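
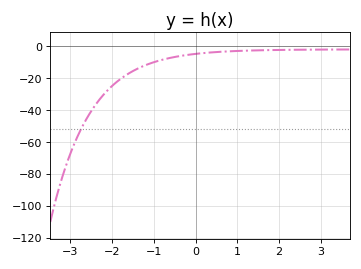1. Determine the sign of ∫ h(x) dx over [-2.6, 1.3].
negative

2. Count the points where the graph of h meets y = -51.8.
1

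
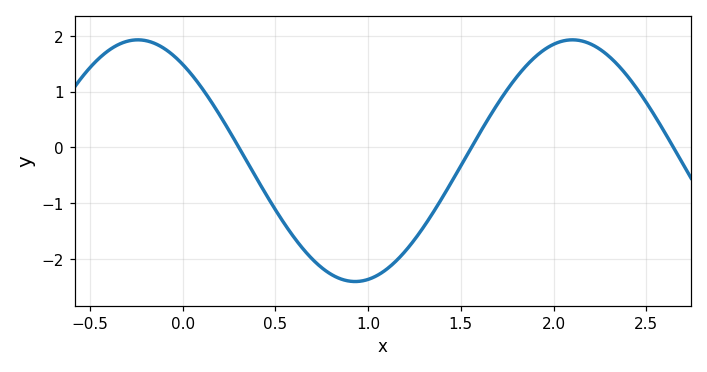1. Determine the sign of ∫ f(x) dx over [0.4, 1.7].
negative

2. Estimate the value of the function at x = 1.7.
0.788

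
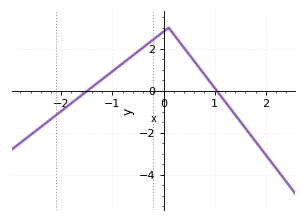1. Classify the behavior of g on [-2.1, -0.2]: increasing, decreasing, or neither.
increasing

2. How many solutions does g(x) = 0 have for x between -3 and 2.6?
2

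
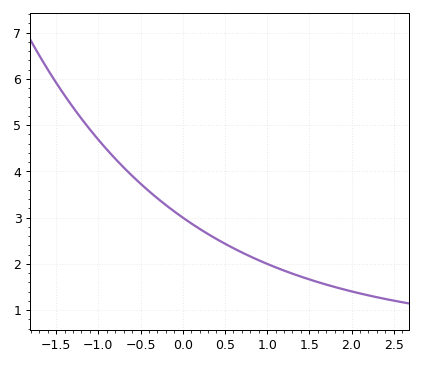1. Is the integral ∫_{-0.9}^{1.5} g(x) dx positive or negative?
positive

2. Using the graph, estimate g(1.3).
1.8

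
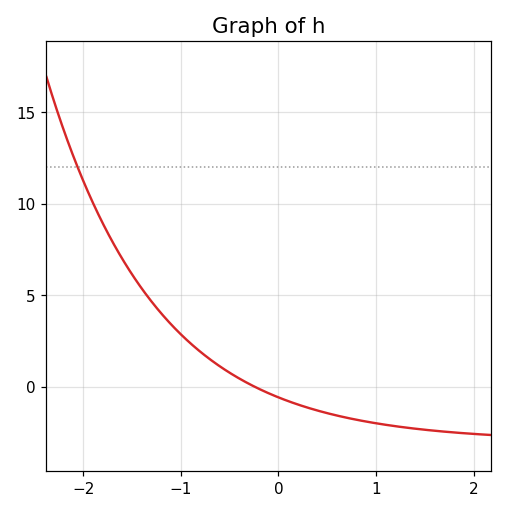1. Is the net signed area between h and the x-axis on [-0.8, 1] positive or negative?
negative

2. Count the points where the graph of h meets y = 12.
1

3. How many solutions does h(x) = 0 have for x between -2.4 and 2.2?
1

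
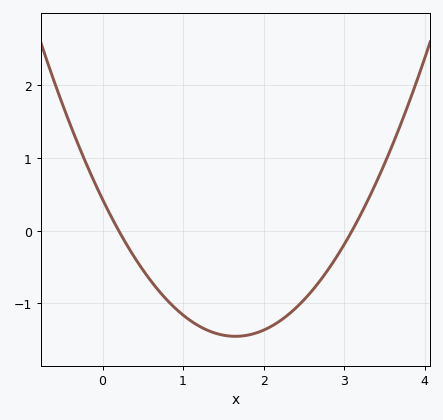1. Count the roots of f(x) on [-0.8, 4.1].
2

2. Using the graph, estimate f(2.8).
-0.538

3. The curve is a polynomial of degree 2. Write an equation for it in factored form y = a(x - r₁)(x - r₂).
y = 0.69(x - 0.2)(x - 3.1)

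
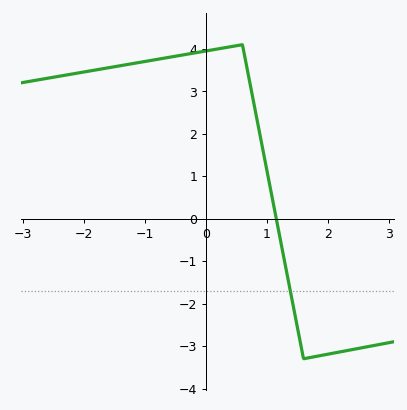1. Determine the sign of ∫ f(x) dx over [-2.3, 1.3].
positive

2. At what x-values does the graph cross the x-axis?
1.2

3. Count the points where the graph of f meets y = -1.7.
1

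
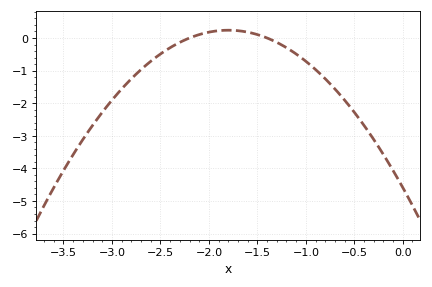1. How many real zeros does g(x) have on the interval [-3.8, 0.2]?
2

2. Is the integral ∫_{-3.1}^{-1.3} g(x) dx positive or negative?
negative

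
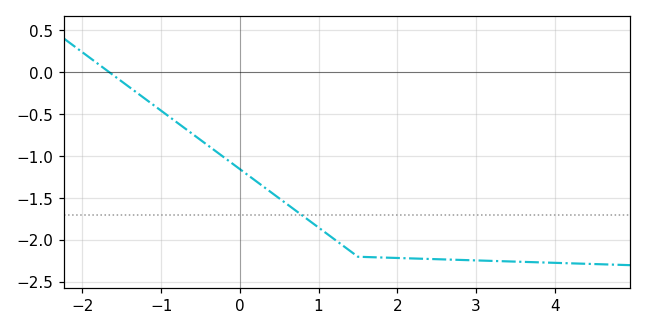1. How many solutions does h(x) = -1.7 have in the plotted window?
1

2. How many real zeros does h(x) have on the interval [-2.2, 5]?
1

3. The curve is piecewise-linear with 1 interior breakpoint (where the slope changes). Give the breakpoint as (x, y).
(1.5, -2.2)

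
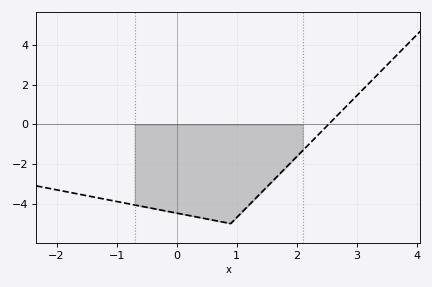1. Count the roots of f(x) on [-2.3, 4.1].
1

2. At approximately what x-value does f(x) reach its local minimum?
0.898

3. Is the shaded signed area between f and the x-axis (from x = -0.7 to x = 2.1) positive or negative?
negative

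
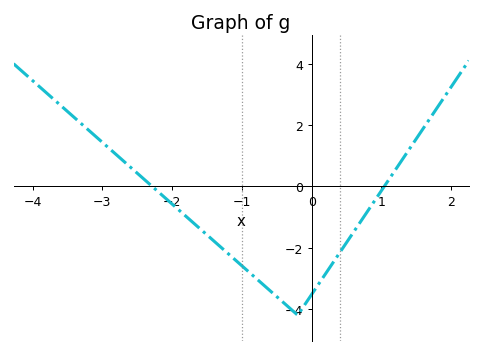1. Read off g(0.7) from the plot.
-1.2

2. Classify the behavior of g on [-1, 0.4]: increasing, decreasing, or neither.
neither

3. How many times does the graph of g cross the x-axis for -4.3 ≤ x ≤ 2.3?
2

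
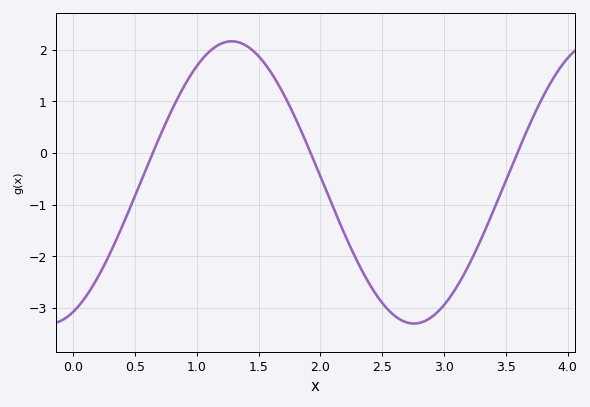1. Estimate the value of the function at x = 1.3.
2.16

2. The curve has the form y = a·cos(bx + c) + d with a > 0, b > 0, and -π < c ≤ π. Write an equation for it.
y = 2.73cos(2.13x - 2.73) - 0.57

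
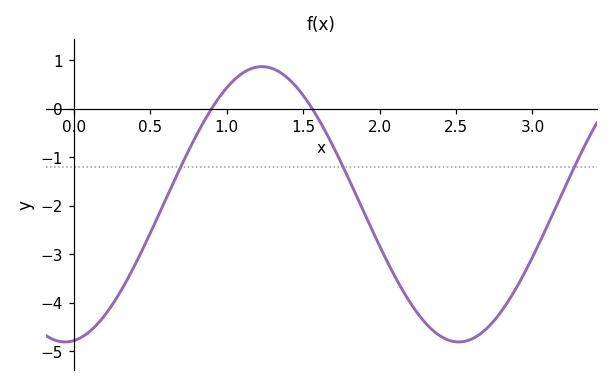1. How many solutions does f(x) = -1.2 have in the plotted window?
3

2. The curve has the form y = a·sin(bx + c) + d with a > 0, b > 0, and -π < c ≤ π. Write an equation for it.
y = 2.84sin(2.44x - 1.43) - 1.97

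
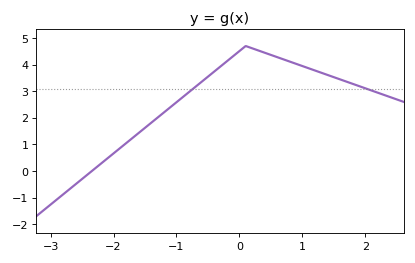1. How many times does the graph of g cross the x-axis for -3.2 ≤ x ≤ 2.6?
1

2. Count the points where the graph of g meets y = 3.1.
2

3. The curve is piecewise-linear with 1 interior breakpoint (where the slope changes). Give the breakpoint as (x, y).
(0.1, 4.7)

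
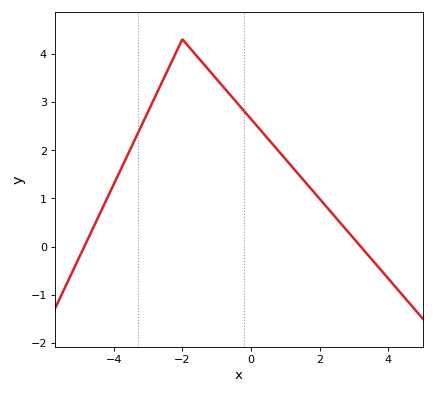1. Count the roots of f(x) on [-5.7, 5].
2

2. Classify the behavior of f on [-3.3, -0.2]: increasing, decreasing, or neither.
neither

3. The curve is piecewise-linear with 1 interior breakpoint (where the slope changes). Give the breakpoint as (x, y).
(-2, 4.3)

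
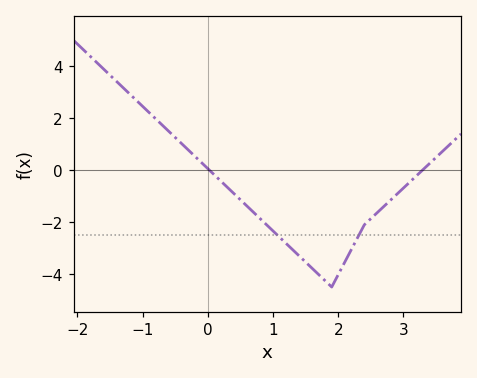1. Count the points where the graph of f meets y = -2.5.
2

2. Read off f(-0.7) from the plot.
1.8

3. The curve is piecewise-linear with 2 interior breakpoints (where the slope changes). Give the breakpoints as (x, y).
(1.9, -4.5); (2.4, -2.1)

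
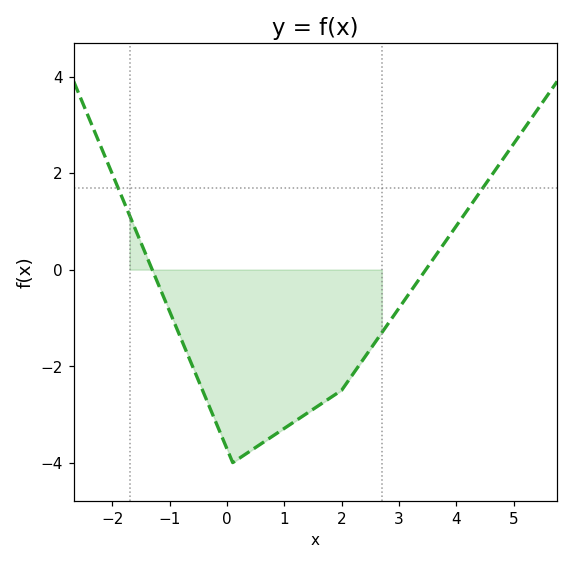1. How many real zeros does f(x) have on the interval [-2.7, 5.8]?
2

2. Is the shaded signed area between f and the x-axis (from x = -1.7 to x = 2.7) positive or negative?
negative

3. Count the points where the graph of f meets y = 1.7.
2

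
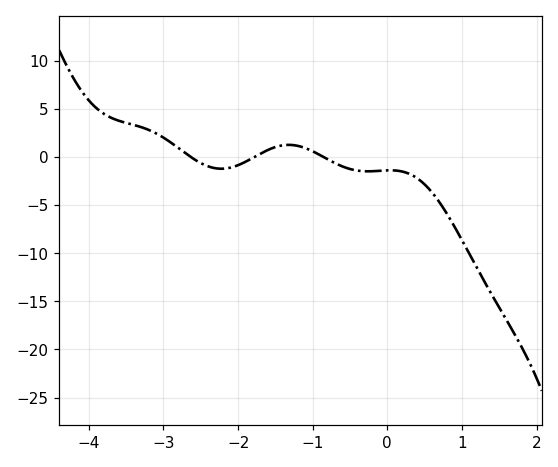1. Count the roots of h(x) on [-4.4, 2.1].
3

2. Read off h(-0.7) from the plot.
-0.619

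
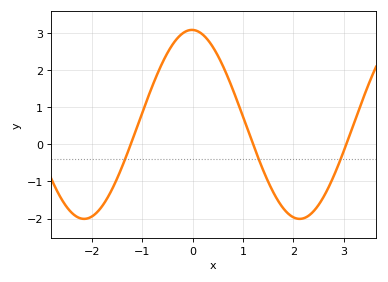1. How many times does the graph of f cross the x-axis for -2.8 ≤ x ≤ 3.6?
3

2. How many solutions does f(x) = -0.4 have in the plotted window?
3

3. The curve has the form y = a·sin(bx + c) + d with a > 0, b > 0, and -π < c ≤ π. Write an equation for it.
y = 2.55sin(1.5x + 1.6) + 0.54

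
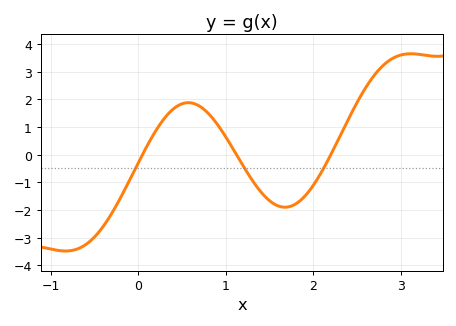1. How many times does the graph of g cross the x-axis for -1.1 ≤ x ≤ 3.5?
3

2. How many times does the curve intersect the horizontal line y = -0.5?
3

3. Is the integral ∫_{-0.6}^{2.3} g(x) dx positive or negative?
negative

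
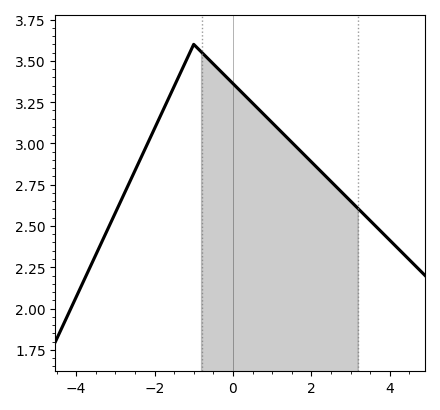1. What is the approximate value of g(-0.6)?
3.51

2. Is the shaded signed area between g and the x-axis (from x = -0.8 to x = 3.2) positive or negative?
positive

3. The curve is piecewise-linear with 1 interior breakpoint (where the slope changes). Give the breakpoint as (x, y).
(-1, 3.6)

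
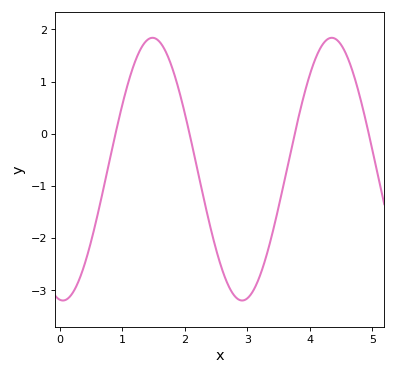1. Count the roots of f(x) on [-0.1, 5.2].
4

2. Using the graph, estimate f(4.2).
1.7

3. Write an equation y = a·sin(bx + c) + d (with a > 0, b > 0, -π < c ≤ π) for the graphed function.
y = 2.52sin(2.2x - 1.7) - 0.68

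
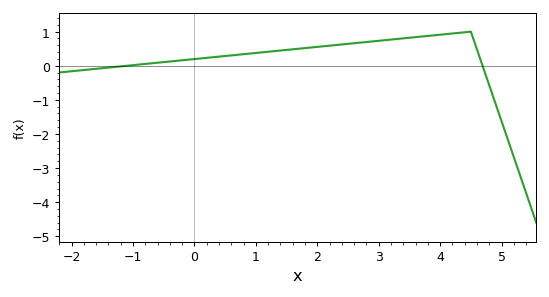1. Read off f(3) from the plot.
0.732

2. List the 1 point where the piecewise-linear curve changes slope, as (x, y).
(4.5, 1)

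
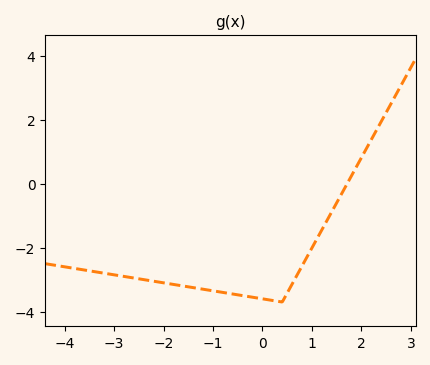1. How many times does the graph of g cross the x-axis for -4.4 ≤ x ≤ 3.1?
1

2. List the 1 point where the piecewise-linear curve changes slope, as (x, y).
(0.4, -3.7)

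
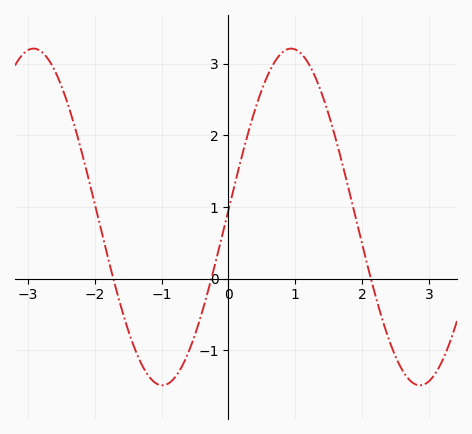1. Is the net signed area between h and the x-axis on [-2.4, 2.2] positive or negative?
positive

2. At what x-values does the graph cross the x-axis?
-1.72, -0.255, 2.13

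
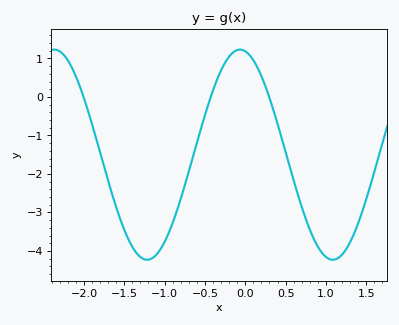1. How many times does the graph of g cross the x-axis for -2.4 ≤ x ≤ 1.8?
3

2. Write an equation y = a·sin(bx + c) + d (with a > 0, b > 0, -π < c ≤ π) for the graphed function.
y = 2.73sin(2.73x + 1.75) - 1.5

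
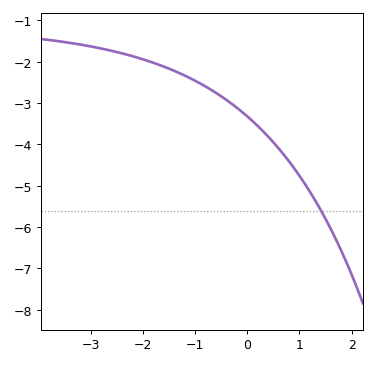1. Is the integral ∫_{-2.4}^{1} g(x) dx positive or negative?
negative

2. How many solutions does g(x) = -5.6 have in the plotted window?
1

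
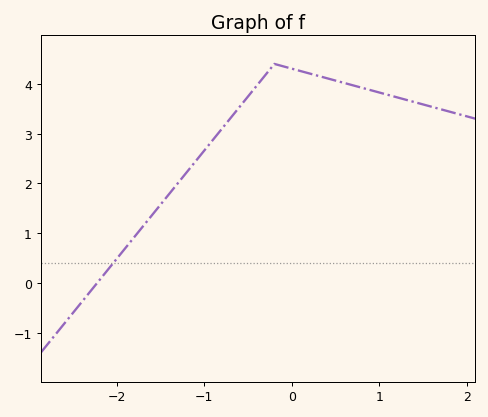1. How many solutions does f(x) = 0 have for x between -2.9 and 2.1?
1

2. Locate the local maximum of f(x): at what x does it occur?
-0.2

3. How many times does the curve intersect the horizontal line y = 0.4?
1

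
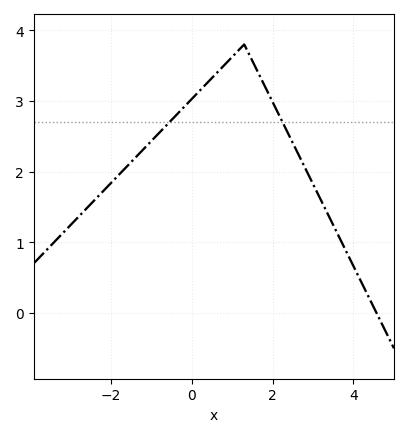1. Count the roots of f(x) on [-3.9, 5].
1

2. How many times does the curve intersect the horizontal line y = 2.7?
2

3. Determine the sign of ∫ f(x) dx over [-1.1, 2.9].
positive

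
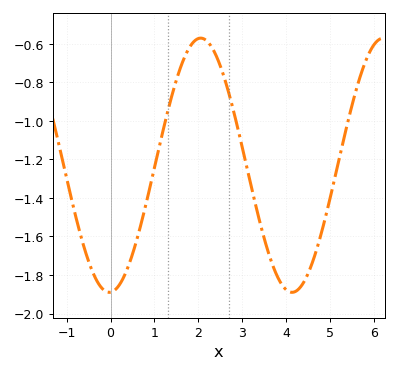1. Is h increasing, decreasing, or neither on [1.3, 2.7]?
neither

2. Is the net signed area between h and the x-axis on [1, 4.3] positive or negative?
negative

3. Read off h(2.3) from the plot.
-0.62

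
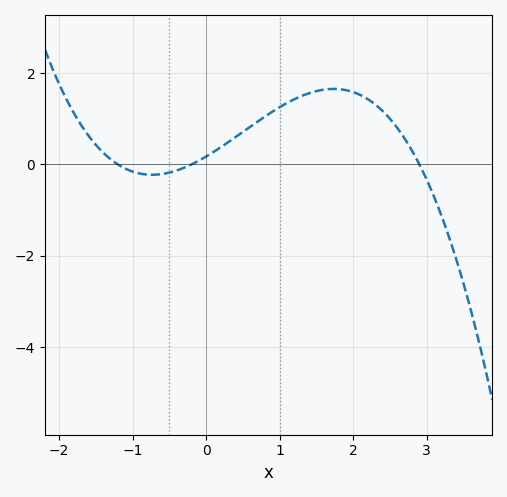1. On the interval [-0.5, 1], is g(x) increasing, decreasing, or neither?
increasing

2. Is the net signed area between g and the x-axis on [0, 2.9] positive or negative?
positive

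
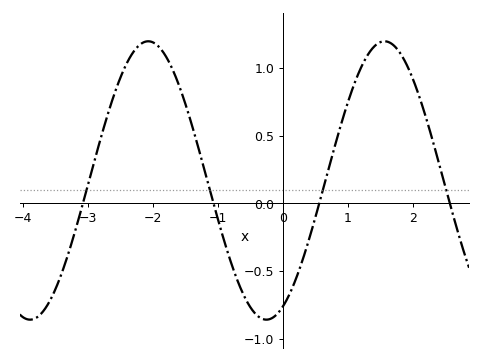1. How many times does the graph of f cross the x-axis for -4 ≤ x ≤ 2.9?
4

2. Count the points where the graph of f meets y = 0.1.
4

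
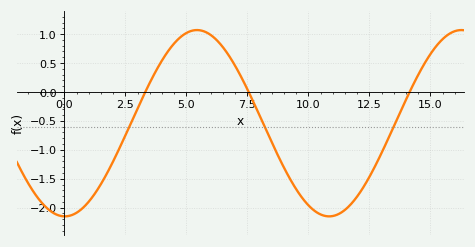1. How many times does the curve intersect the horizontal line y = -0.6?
3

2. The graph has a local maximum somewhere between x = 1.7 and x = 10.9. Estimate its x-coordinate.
5.44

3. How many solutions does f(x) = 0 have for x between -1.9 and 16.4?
3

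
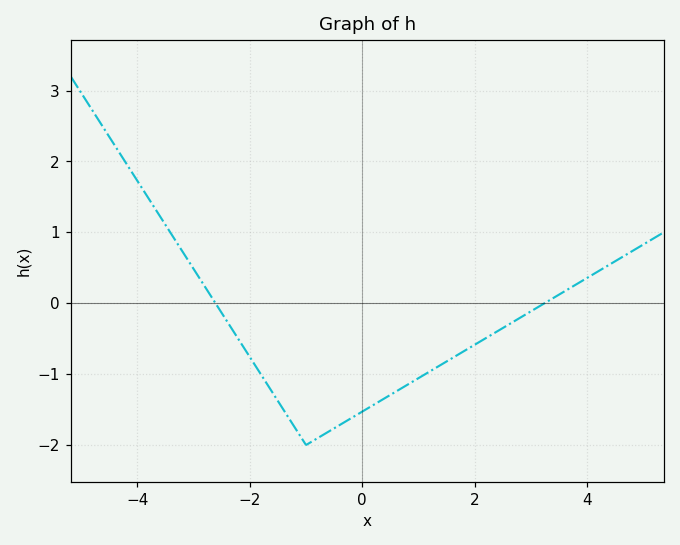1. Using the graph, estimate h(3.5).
0.123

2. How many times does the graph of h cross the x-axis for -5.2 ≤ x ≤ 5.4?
2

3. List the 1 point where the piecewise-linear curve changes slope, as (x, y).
(-1, -2)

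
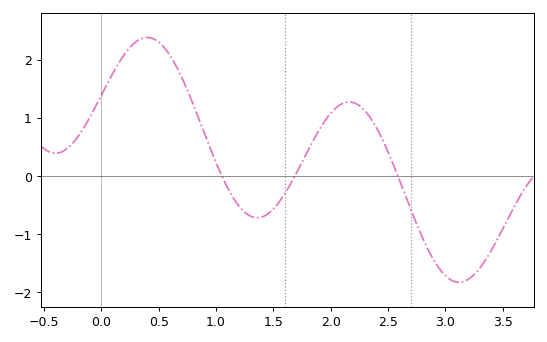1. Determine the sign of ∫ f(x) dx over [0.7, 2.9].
positive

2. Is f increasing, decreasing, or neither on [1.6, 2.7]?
neither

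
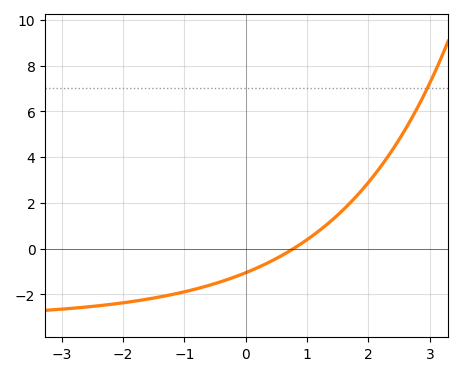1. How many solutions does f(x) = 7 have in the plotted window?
1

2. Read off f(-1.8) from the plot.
-2.2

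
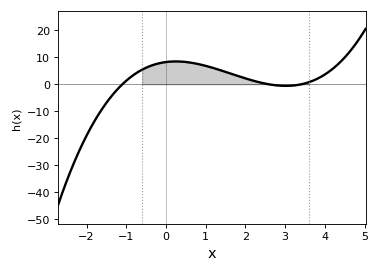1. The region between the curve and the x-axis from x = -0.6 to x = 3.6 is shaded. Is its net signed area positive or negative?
positive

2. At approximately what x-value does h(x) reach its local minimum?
3.02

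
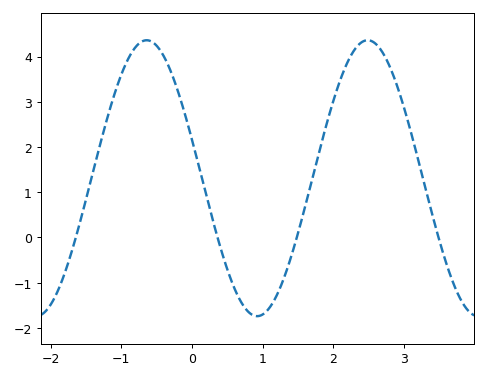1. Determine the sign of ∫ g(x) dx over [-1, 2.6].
positive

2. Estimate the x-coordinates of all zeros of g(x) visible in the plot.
-1.6, 0.4, 1.5, 3.5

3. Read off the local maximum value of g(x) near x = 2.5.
4.4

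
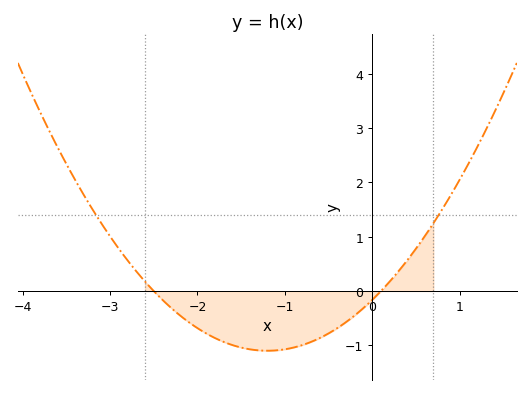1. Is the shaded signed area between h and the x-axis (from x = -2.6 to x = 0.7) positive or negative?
negative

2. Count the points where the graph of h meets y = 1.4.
2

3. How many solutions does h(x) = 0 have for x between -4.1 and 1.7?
2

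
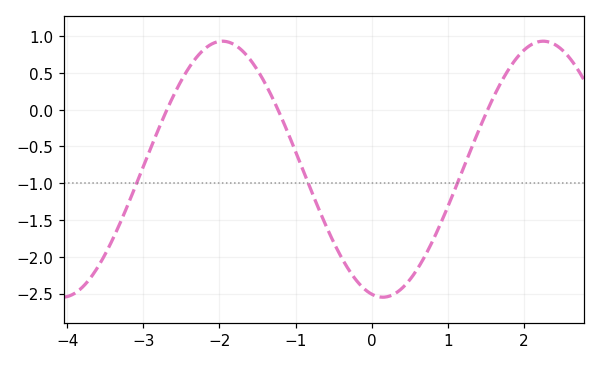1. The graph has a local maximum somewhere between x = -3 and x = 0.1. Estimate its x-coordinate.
-2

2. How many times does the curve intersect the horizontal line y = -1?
3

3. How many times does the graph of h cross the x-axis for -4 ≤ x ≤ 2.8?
3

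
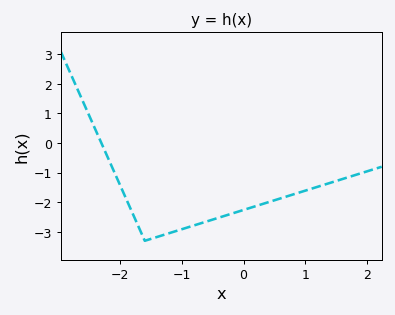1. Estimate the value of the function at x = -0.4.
-2.52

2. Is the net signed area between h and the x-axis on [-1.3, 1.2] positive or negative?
negative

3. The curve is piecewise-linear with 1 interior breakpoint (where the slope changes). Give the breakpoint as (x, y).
(-1.6, -3.3)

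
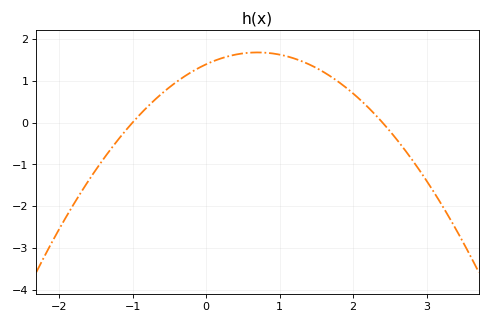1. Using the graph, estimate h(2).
0.7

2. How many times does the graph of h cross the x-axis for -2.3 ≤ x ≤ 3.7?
2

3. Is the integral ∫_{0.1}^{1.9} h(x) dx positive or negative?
positive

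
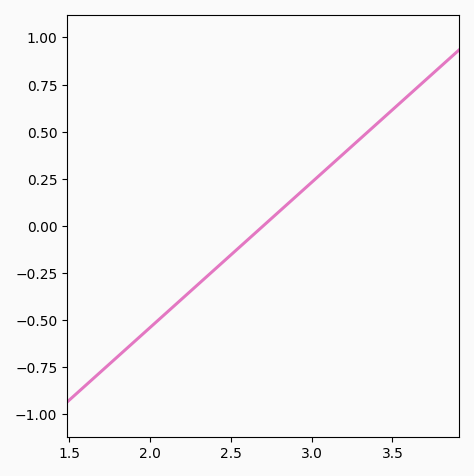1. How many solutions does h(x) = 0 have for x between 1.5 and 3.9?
1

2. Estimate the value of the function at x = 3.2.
0.385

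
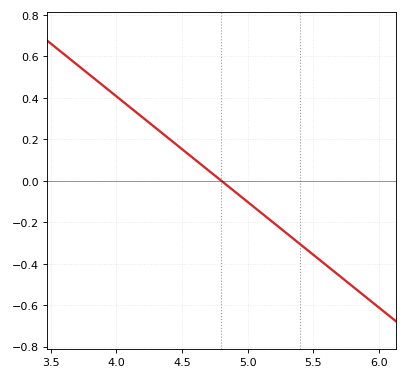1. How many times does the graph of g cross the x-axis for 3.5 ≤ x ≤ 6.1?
1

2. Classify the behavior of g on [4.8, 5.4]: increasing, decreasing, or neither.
decreasing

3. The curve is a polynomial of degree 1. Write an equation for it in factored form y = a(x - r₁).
y = -0.51(x - 4.8)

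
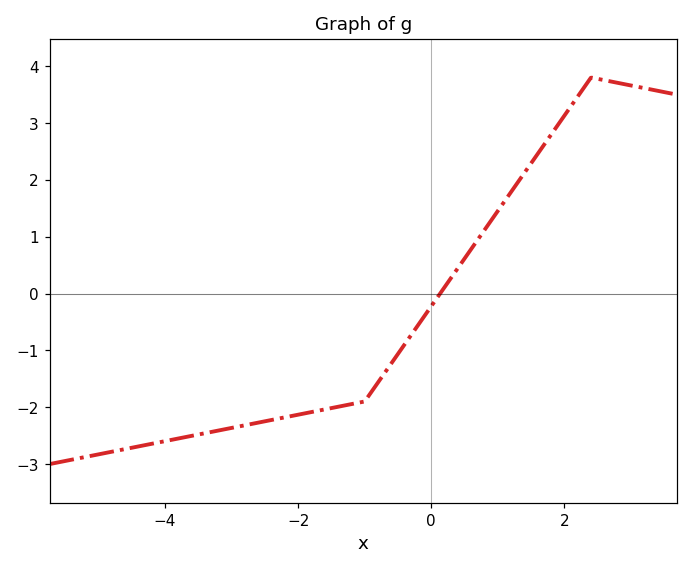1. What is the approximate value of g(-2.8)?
-2.3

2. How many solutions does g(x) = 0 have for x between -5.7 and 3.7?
1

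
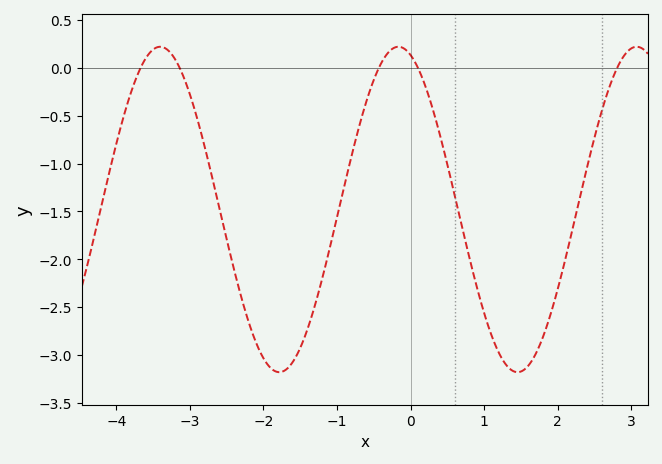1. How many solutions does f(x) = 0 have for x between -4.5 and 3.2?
5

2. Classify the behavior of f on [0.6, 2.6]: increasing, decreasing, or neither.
neither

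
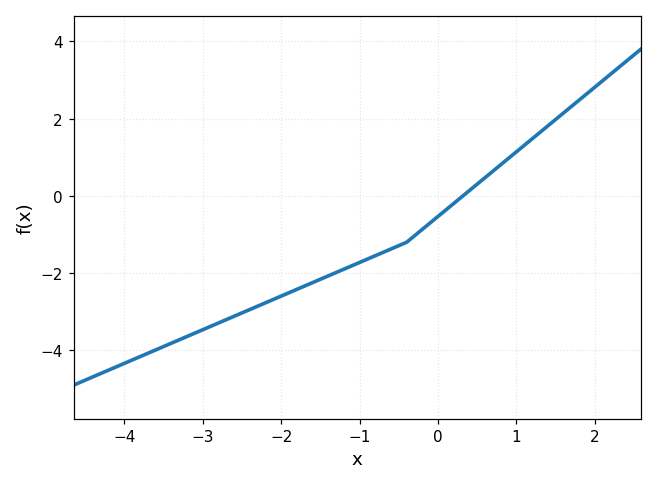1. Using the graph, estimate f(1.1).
1.4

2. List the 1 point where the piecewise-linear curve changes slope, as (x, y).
(-0.4, -1.2)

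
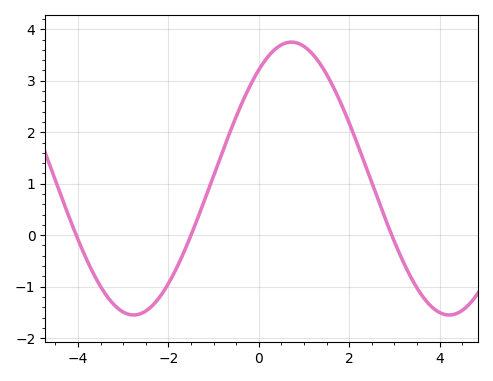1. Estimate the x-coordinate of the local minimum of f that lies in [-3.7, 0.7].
-2.8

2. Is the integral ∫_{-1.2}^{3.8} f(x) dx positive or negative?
positive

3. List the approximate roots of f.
-4, -1.4, 3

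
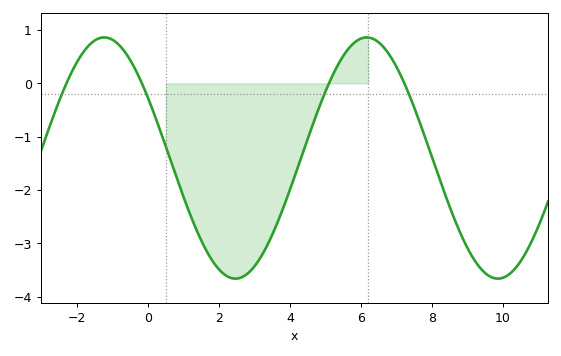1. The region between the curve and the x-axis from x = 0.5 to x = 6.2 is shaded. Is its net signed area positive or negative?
negative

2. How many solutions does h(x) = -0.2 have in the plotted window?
4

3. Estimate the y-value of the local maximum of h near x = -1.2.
0.9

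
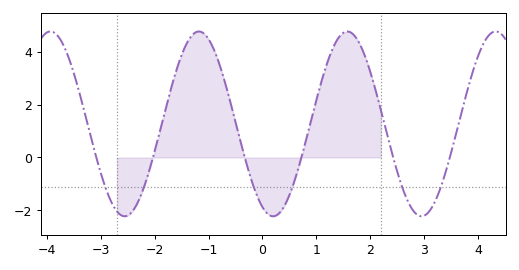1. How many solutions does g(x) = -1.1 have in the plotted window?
6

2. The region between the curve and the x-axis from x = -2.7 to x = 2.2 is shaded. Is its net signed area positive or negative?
positive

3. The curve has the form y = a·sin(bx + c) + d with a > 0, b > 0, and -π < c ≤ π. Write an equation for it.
y = 3.49sin(2.3x - 2) + 1.27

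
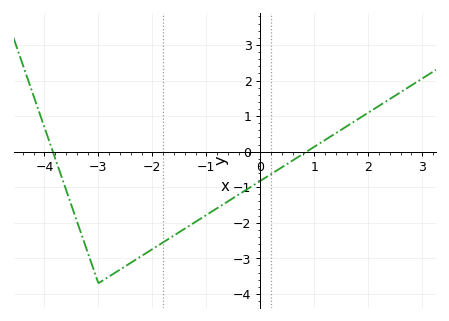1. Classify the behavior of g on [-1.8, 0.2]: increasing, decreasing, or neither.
increasing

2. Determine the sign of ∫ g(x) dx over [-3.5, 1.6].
negative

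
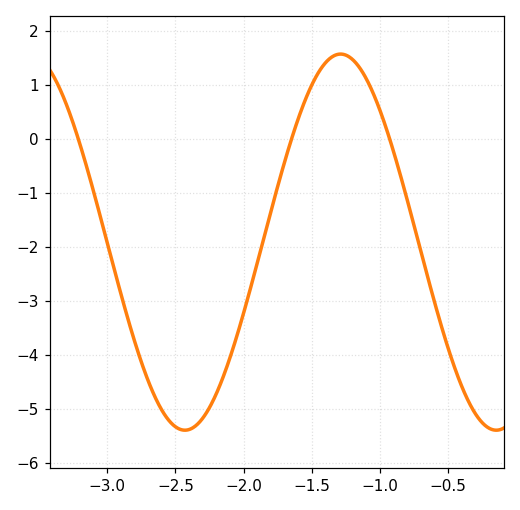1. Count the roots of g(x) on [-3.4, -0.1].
3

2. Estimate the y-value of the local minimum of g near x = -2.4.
-5.39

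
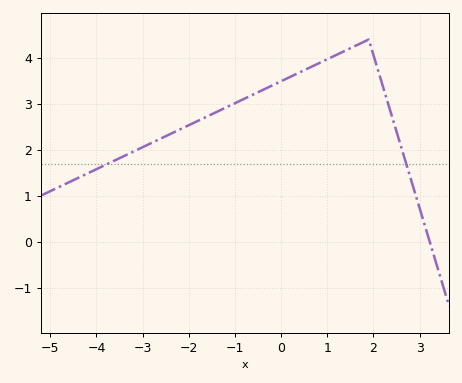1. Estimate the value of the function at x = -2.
2.5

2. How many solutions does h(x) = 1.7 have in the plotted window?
2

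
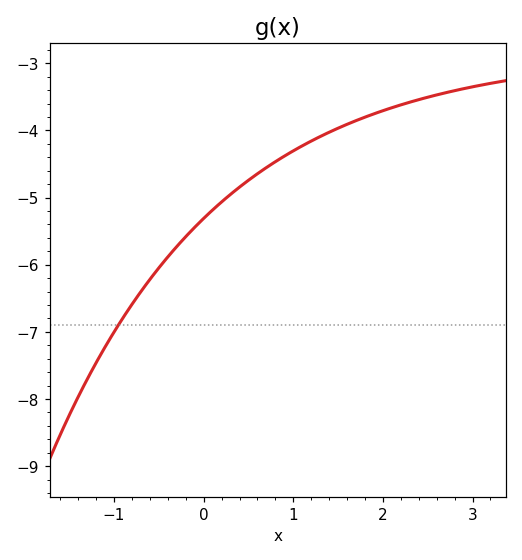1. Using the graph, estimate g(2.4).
-3.54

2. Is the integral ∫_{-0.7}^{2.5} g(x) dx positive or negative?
negative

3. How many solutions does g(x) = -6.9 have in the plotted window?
1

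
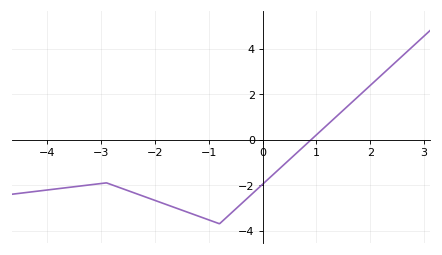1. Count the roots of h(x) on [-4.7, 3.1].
1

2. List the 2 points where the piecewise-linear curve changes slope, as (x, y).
(-2.9, -1.9); (-0.8, -3.7)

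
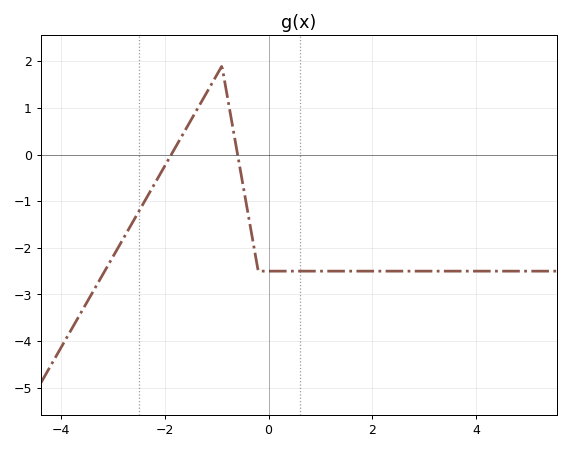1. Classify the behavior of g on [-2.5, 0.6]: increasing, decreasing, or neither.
neither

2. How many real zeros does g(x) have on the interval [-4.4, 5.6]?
2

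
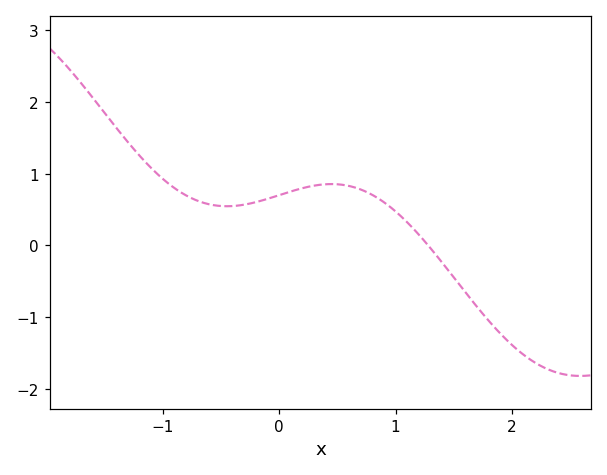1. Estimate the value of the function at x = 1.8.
-1.05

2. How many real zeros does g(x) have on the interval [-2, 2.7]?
1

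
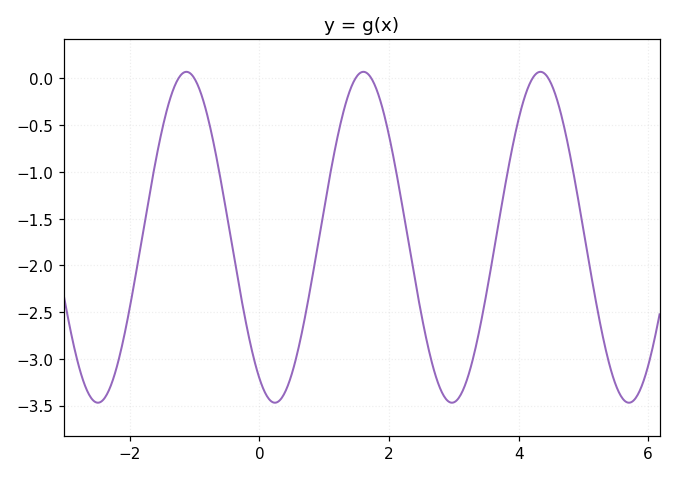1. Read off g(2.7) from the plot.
-3.14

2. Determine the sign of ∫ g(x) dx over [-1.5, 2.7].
negative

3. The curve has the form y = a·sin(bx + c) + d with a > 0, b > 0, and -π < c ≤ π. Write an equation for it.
y = 1.77sin(2.3x - 2.12) - 1.7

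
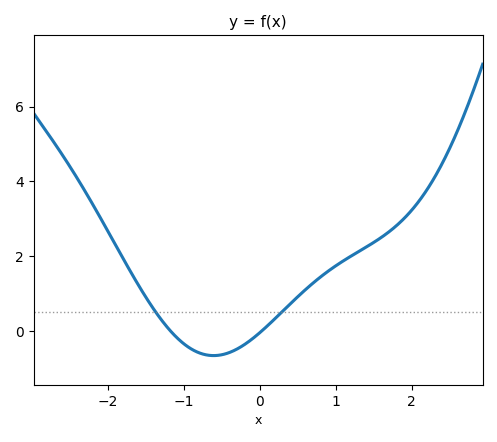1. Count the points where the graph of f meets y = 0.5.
2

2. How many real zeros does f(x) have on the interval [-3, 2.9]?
2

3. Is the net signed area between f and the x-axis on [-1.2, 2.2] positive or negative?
positive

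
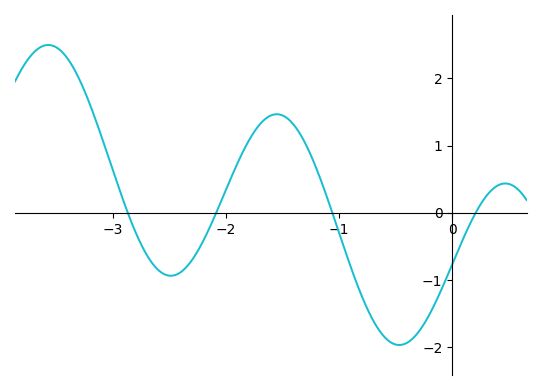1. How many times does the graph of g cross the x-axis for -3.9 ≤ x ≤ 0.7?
4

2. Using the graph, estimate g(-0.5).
-1.96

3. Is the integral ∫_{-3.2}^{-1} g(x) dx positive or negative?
positive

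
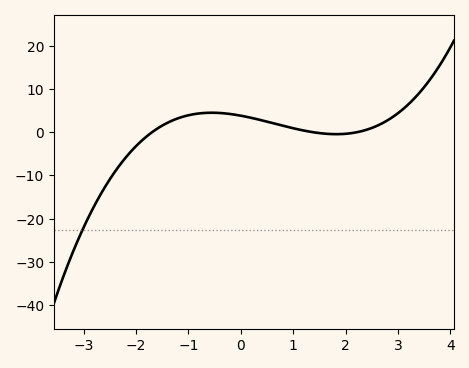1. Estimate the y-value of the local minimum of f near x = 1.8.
0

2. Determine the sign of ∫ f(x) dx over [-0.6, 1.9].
positive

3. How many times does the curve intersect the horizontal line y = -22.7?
1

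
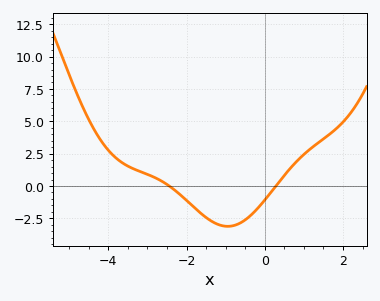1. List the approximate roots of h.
-2.4, 0.2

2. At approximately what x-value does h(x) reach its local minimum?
-1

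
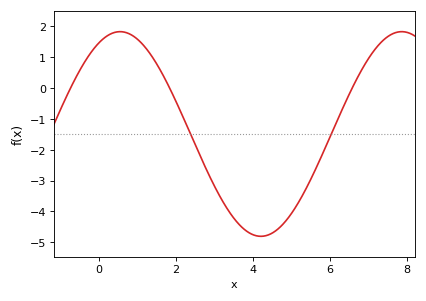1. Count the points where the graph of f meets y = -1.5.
2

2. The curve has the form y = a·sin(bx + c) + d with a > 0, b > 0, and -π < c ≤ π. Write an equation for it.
y = 3.32sin(0.86x + 1.1) - 1.49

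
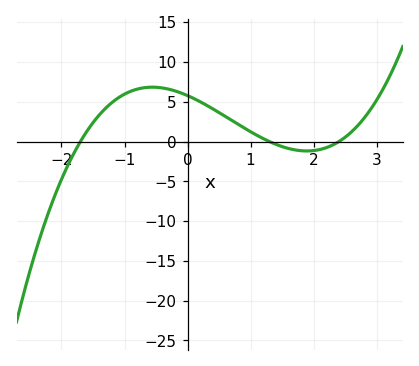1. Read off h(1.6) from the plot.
-0.863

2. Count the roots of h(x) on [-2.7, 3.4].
3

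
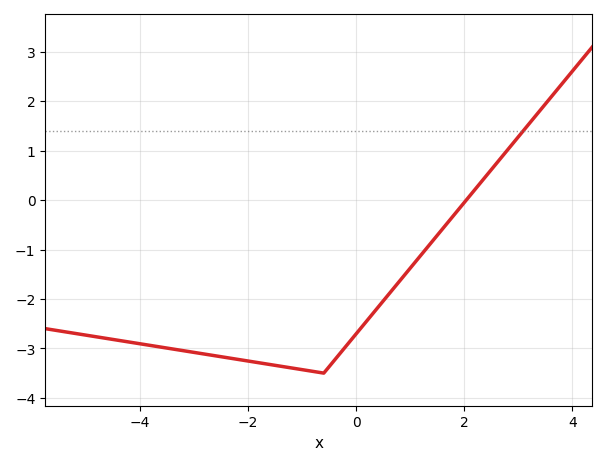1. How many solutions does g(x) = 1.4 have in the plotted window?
1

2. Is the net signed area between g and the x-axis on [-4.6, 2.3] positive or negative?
negative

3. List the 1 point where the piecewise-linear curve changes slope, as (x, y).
(-0.6, -3.5)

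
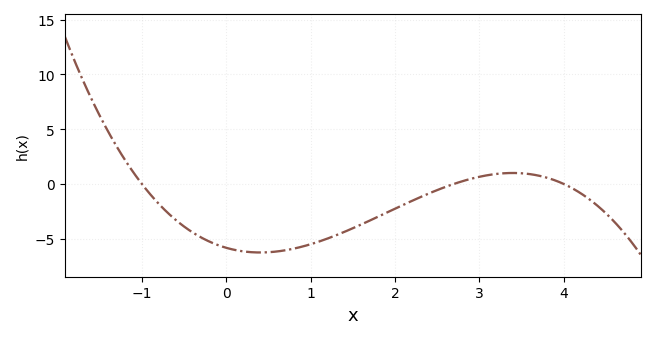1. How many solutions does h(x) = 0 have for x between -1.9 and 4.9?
3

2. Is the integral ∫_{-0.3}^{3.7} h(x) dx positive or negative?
negative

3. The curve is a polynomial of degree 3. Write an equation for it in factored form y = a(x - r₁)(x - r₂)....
y = -0.54(x + 1)(x - 2.7)(x - 4)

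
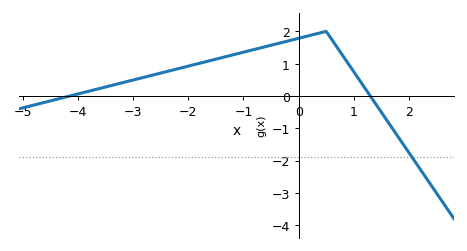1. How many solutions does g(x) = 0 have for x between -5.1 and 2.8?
2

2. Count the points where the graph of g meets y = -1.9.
1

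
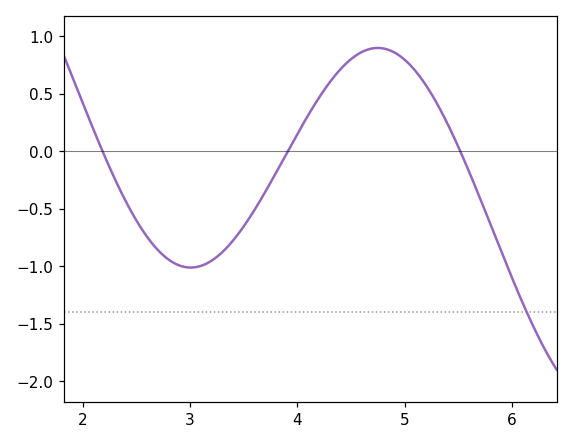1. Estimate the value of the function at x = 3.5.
-0.65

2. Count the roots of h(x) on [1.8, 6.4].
3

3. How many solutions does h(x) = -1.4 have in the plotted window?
1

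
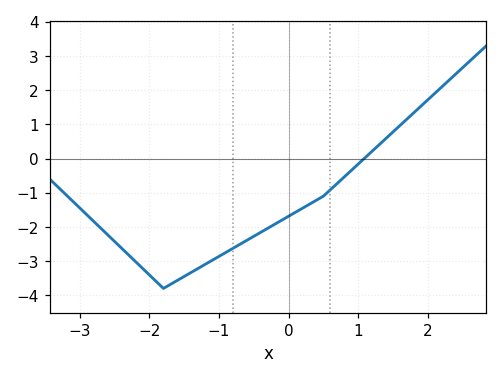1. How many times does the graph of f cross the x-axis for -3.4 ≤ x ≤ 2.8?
1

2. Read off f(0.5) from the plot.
-1.1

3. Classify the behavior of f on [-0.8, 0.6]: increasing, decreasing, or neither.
increasing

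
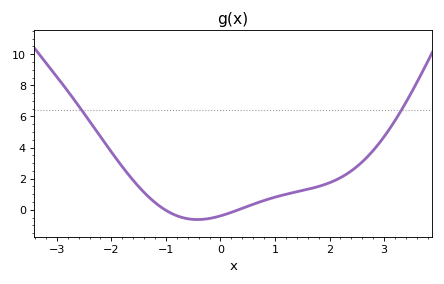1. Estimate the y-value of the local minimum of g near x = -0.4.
-0.6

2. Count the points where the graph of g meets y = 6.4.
2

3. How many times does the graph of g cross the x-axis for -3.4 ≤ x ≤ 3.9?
2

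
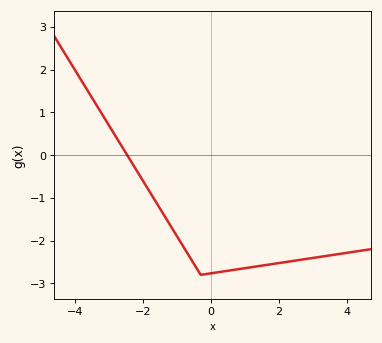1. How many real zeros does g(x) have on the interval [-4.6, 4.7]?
1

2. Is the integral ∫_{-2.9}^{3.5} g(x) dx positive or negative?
negative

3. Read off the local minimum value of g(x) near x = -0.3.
-2.8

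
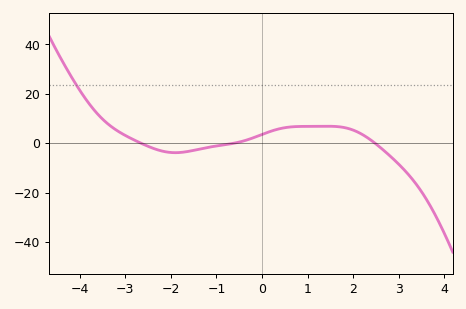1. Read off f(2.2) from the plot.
4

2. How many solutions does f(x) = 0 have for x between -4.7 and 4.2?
3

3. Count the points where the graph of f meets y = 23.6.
1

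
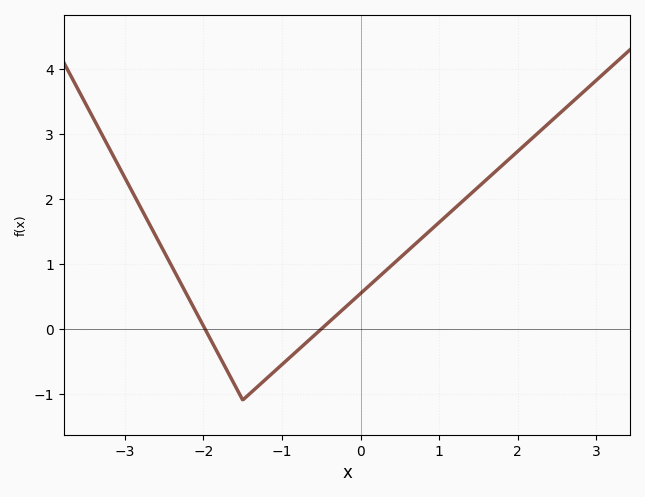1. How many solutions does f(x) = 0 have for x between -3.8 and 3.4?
2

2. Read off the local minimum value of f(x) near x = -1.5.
-1.1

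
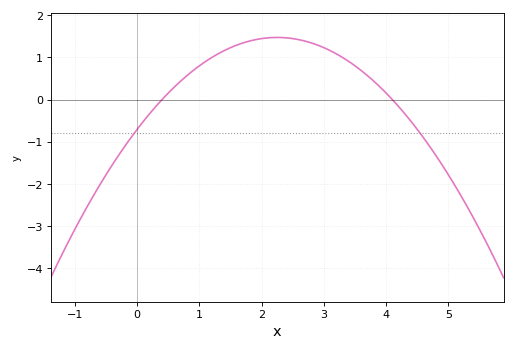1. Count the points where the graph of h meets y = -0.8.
2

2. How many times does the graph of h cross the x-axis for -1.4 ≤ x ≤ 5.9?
2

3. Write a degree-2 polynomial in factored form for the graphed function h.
y = -0.43(x - 0.4)(x - 4.1)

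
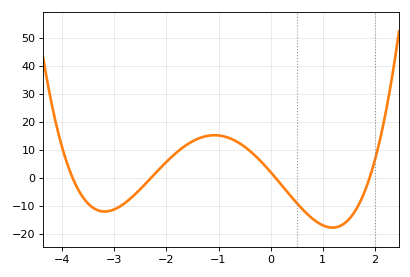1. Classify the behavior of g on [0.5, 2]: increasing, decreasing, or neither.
neither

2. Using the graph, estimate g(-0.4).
10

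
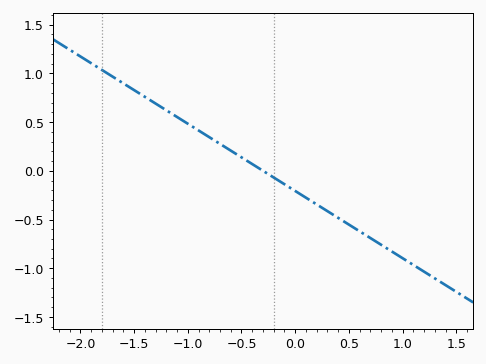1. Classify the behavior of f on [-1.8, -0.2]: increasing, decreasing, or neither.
decreasing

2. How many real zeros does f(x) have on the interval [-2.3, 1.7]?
1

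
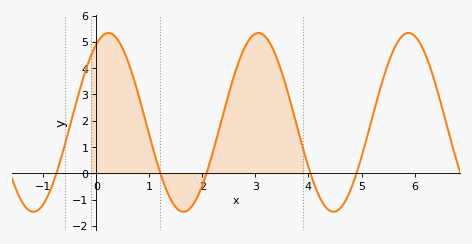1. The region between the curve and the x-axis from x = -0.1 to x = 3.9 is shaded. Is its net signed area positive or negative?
positive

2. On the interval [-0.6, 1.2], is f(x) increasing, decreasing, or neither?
neither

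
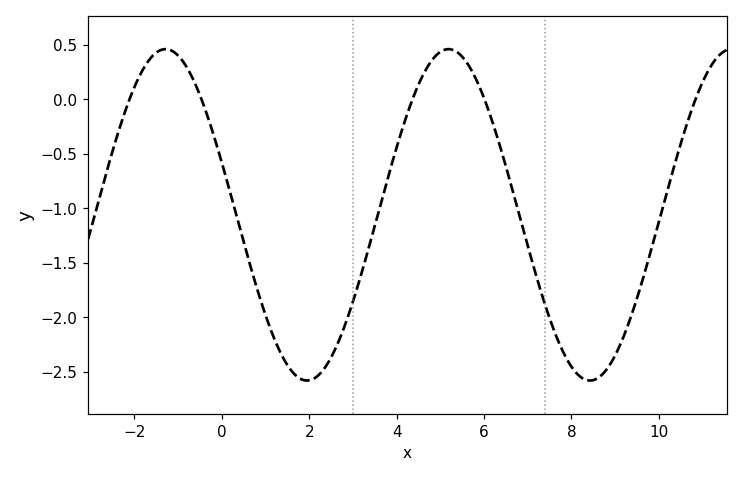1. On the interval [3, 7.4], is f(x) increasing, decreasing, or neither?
neither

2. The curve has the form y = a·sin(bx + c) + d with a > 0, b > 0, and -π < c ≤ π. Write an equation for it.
y = 1.52sin(0.97x + 2.82) - 1.06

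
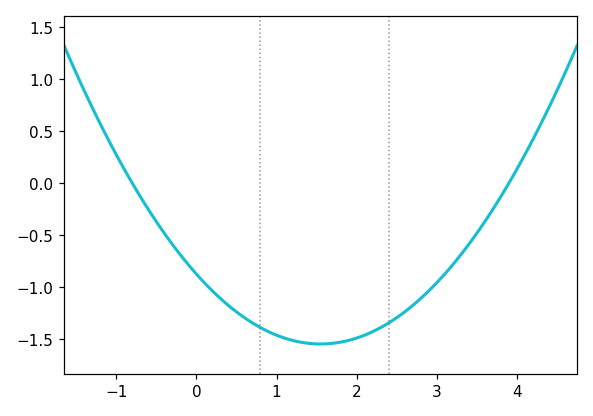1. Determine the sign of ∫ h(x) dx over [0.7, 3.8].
negative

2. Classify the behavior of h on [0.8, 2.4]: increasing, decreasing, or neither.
neither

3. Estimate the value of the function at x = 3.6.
-0.35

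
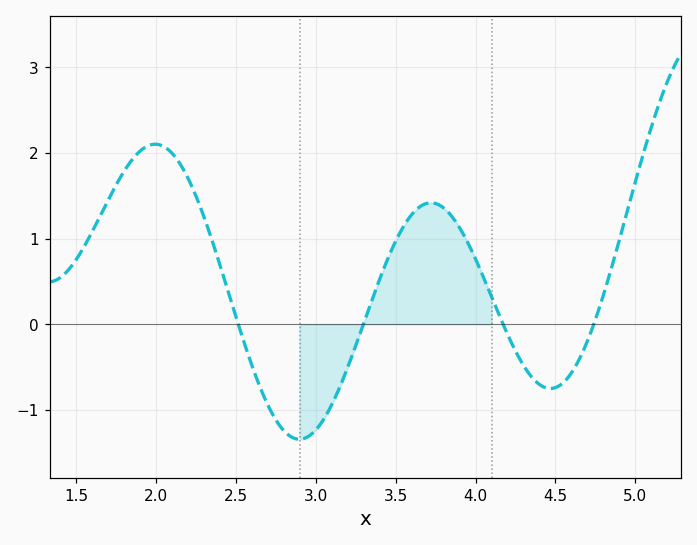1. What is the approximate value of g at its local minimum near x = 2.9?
-1.34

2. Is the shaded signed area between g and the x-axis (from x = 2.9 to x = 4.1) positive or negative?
positive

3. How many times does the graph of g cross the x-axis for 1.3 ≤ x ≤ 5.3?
4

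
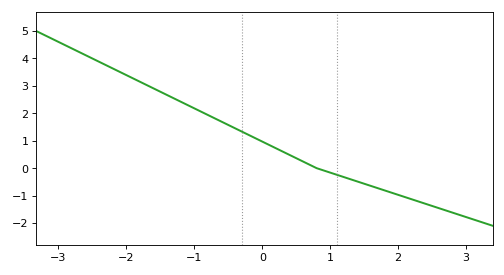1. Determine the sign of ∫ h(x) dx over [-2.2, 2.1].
positive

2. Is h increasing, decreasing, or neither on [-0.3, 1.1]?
decreasing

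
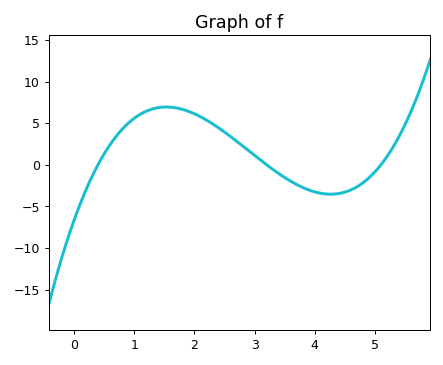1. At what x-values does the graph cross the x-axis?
0.4, 3.2, 5.1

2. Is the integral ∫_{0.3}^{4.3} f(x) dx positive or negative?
positive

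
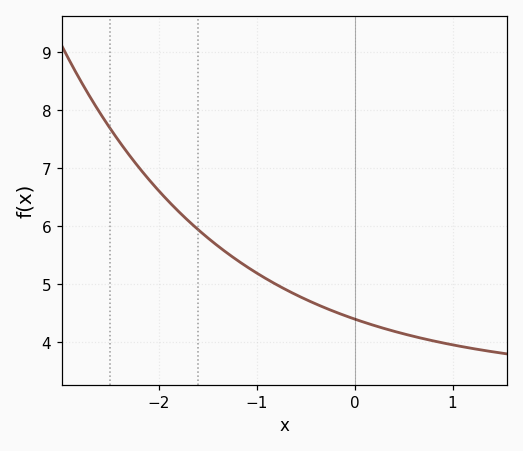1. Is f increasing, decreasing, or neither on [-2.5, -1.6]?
decreasing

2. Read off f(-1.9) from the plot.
6.42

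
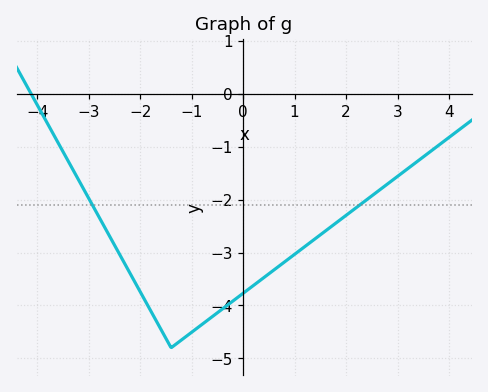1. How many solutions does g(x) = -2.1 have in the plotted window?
2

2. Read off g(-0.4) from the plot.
-4.1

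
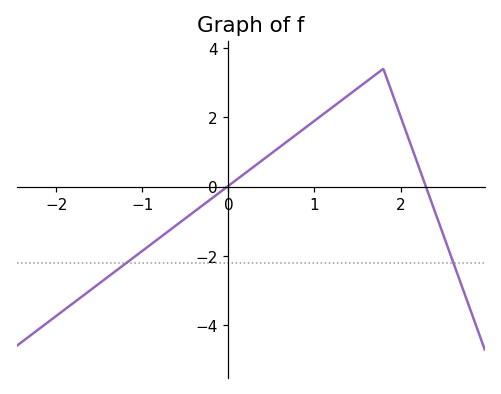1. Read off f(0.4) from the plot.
0.8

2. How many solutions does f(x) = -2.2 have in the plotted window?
2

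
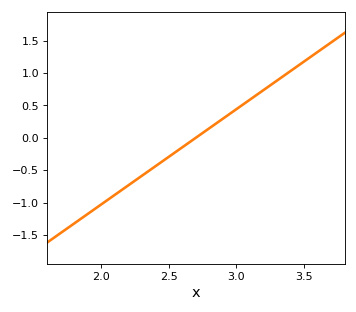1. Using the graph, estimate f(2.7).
0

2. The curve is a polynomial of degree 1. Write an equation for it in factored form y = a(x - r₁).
y = 1.48(x - 2.7)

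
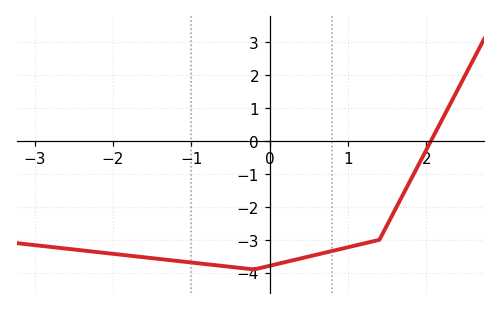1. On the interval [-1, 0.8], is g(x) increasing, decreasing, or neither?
neither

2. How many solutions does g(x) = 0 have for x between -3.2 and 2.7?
1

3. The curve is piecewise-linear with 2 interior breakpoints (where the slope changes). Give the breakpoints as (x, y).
(-0.2, -3.9); (1.4, -3)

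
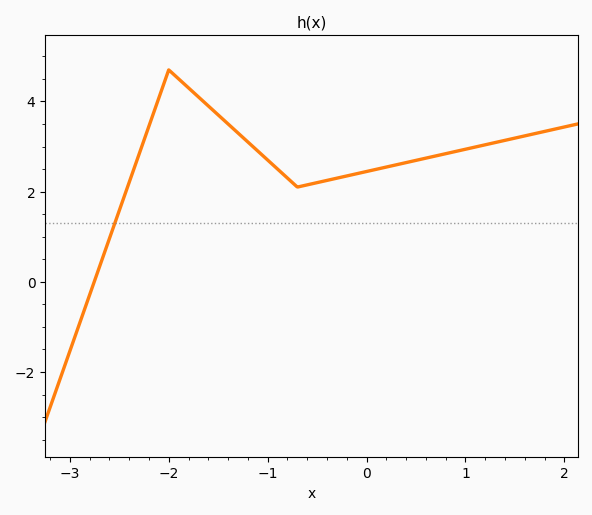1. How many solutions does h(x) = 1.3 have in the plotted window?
1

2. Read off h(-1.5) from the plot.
3.7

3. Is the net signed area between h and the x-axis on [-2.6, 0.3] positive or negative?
positive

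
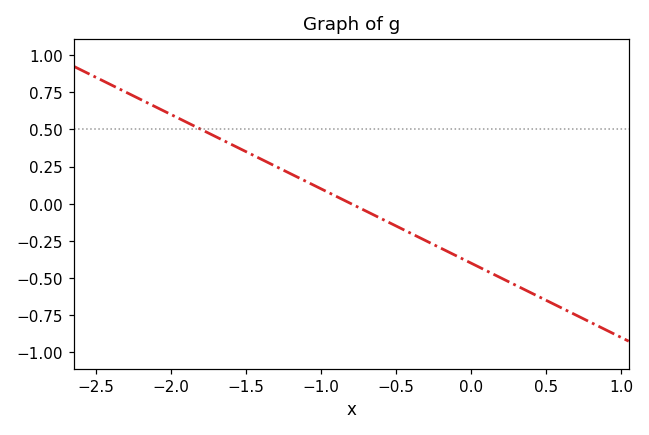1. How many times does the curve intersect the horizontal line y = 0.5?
1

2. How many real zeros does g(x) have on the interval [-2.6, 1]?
1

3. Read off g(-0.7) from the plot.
-0.05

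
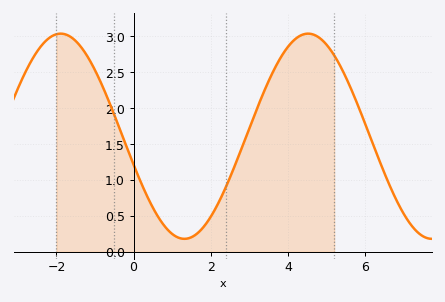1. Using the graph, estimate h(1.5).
0.203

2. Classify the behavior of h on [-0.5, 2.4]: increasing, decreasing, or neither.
neither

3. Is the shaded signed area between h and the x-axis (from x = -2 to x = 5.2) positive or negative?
positive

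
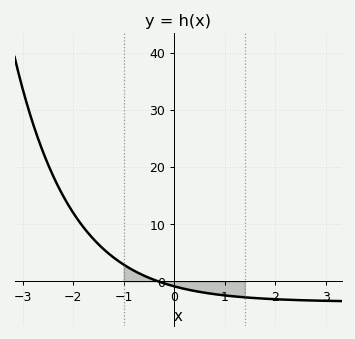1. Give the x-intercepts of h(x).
-0.3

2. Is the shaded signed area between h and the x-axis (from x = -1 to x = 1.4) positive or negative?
negative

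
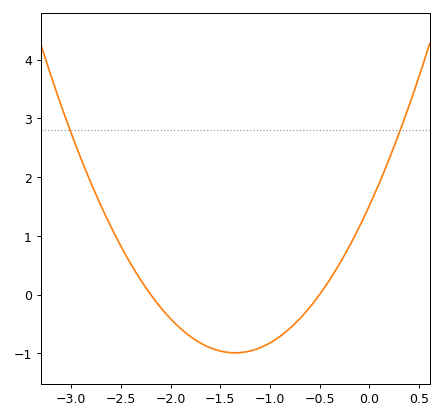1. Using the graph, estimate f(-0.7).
-0.411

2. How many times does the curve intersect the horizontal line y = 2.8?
2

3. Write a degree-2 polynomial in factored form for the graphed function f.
y = 1.37(x + 2.2)(x + 0.5)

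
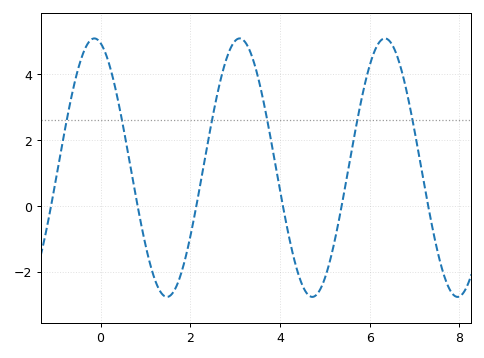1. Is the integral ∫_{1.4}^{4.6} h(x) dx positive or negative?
positive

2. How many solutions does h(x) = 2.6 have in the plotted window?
6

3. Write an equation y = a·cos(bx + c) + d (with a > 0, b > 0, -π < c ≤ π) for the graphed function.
y = 3.92cos(1.9x + 0.27) + 1.15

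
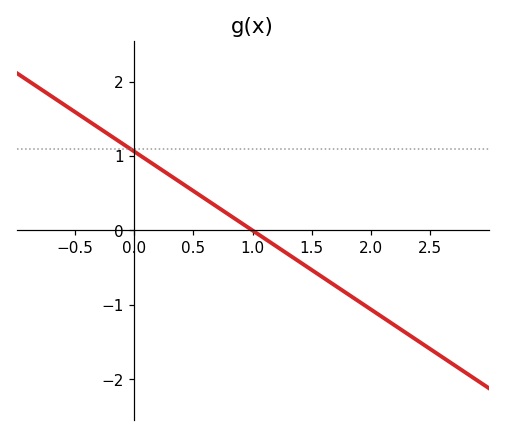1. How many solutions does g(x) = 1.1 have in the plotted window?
1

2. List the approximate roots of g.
1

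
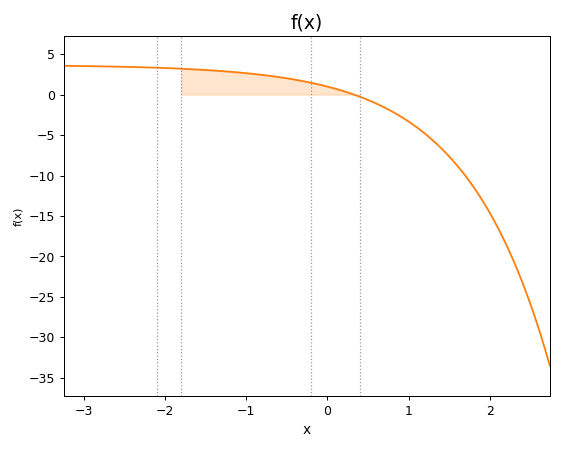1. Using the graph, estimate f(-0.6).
2.18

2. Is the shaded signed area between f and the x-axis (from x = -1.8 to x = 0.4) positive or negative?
positive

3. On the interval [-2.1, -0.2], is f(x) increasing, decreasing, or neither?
decreasing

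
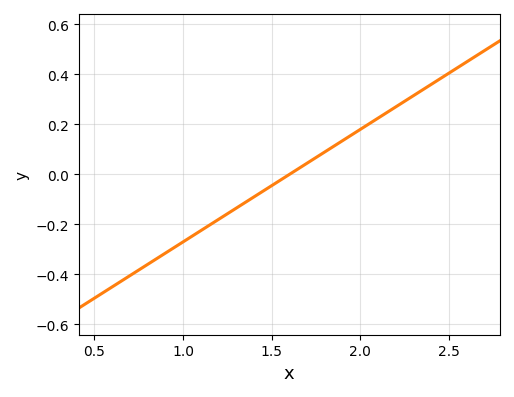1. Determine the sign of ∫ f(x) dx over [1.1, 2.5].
positive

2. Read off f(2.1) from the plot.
0.225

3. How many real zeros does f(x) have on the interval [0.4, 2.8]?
1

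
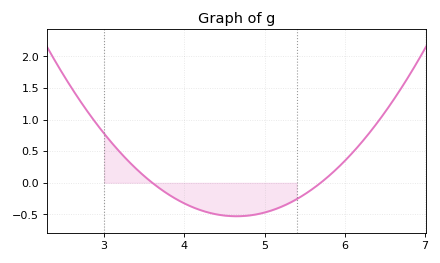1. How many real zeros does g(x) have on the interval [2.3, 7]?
2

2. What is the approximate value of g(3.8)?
-0.182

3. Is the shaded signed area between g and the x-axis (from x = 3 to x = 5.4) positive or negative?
negative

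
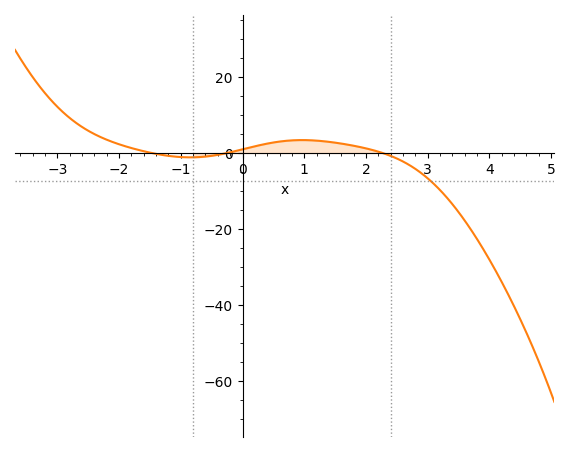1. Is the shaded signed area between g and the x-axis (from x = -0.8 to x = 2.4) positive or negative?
positive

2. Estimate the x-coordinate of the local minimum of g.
-0.8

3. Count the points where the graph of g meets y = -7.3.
1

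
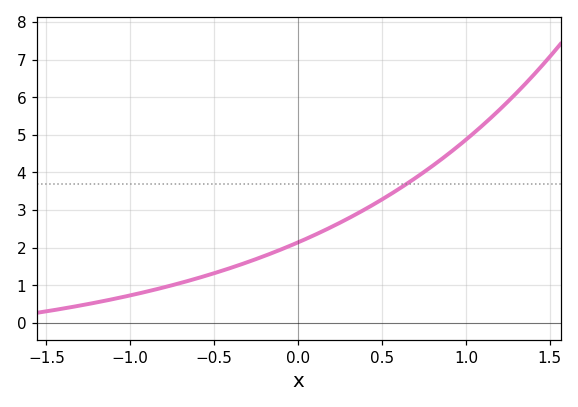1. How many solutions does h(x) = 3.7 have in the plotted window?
1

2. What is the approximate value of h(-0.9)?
0.832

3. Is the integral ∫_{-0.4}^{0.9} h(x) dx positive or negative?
positive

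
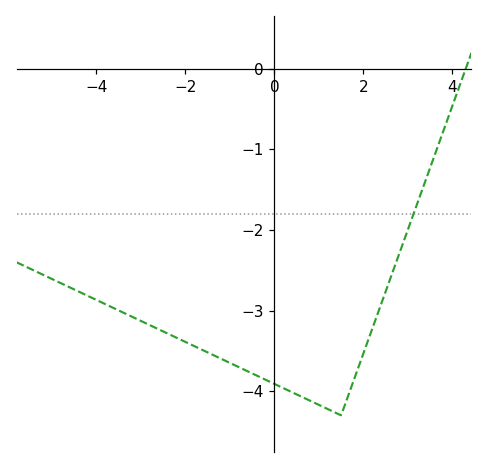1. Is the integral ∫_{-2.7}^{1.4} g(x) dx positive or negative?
negative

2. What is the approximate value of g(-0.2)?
-3.86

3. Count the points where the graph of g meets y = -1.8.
1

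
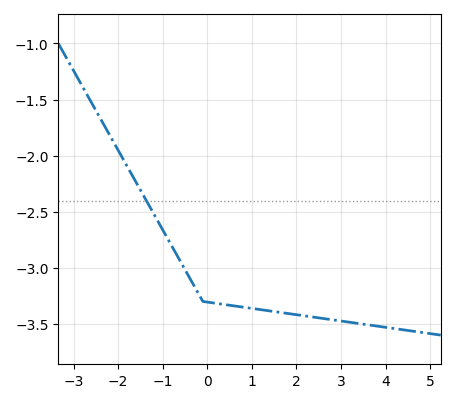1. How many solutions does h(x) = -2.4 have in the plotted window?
1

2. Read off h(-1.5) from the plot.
-2.31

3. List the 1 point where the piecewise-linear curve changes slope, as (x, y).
(-0.1, -3.3)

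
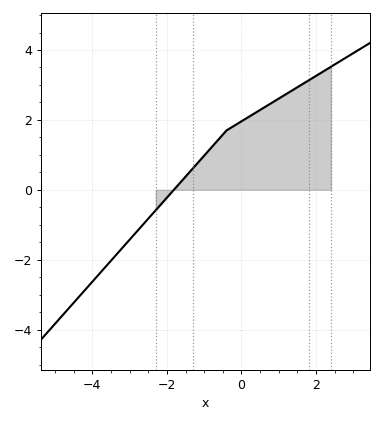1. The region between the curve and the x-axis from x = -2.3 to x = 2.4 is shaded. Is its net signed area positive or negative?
positive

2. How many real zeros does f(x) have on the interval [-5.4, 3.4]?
1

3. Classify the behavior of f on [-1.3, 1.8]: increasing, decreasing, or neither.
increasing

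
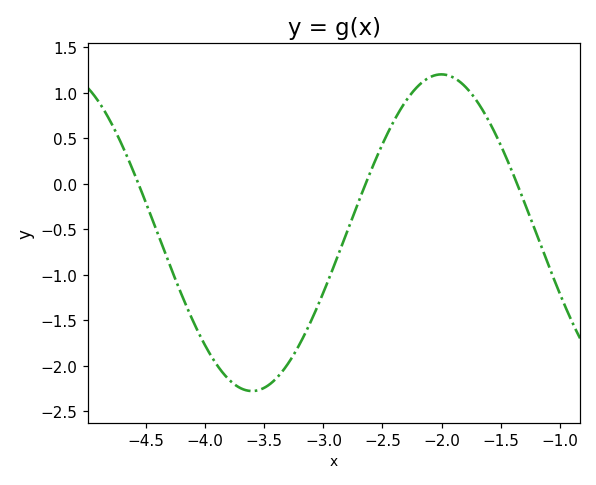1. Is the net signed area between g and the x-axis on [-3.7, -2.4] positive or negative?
negative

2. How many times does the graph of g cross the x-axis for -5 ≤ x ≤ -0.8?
3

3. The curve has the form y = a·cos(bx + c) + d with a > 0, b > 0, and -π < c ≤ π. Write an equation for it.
y = 1.74cos(2x - 2.4) - 0.54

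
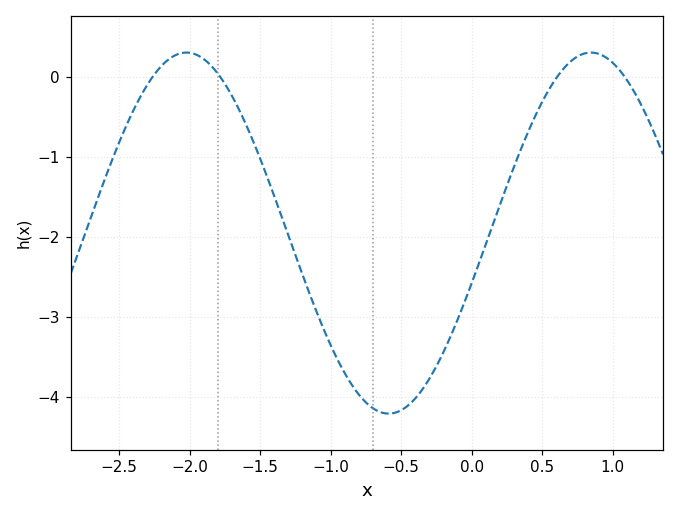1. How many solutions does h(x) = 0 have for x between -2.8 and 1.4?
4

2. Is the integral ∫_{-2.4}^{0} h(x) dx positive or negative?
negative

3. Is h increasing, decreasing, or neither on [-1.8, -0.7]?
decreasing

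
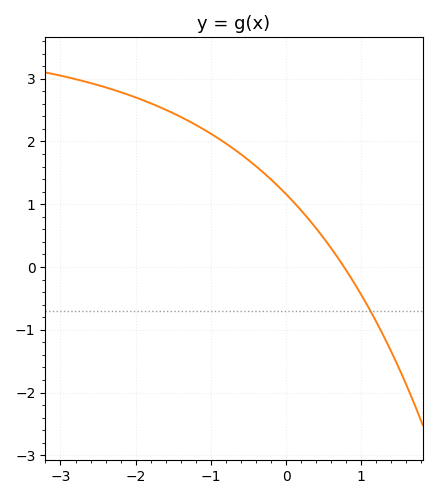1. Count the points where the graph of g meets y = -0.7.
1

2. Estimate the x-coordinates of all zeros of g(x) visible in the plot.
0.8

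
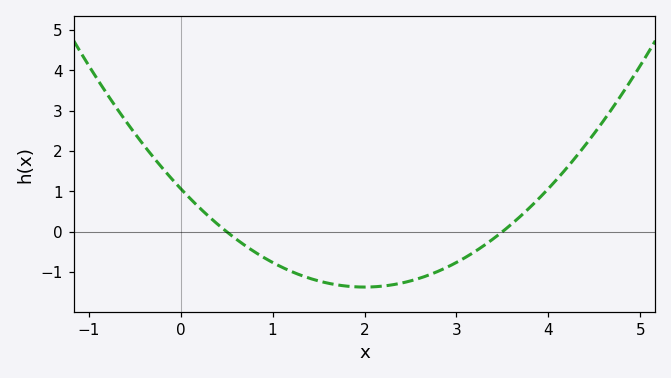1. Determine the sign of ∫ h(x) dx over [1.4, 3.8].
negative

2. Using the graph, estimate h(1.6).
-1.27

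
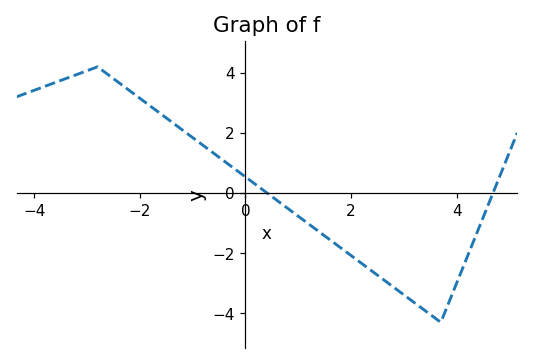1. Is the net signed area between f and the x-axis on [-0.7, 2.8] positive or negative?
negative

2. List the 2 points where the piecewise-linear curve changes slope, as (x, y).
(-2.8, 4.2); (3.7, -4.3)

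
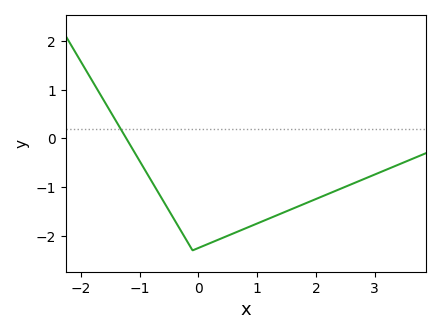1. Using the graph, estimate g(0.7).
-1.9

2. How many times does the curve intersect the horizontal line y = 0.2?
1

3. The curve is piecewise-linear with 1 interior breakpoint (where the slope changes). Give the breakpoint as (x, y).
(-0.1, -2.3)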